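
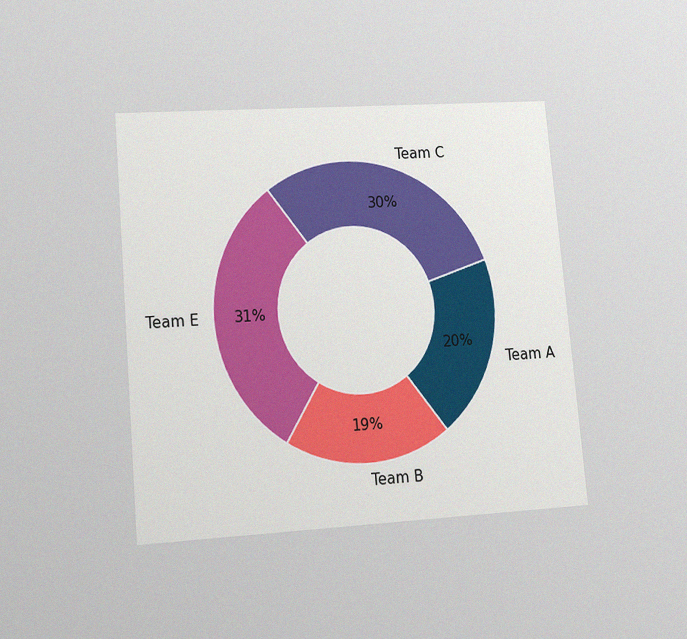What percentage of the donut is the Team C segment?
The chart is tilted about 5° counter-clockwise and viewed at a slight angle, with some photo noise. The Team C segment takes up 30% of the ring.

30%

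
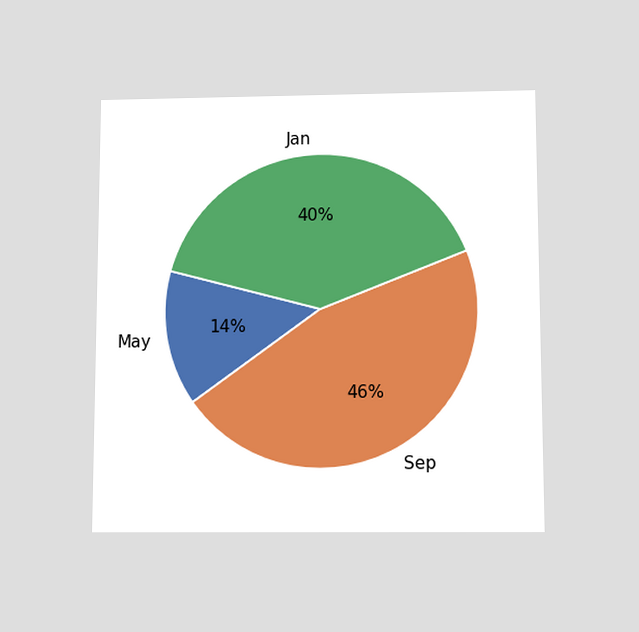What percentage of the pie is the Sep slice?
46%

The chart is viewed slightly from below. The Sep slice takes up 46% of the pie.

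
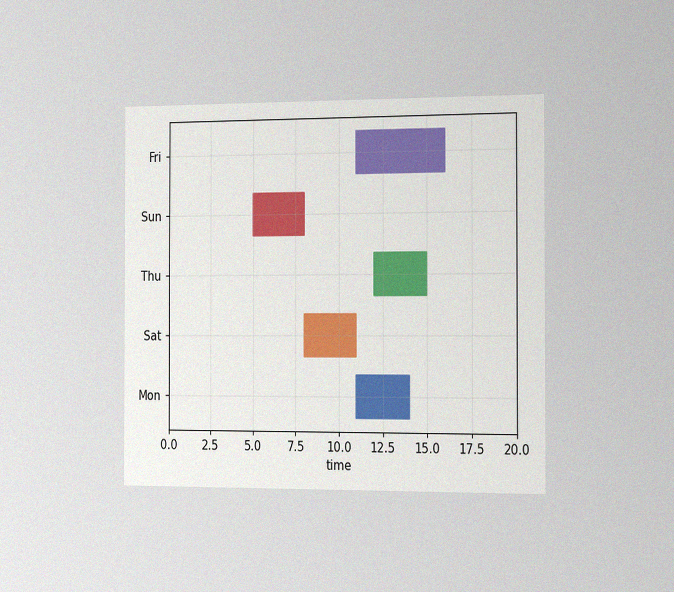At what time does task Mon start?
11

The chart is viewed slightly from the right, with some photo noise. The Mon bar begins at t=11.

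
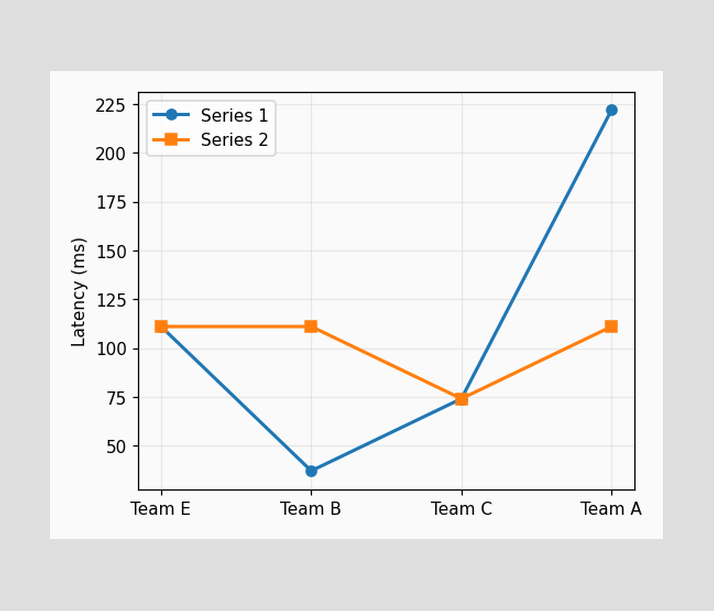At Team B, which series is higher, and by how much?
At Team B, Series 2 sits above the other line by 74ms.

Series 2, by 74ms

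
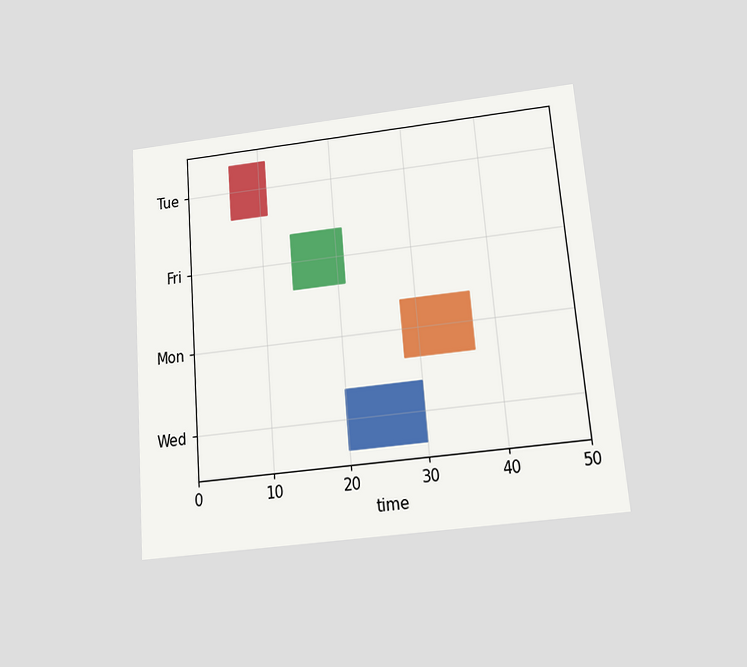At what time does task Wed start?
The chart is tilted about 5° counter-clockwise and viewed slightly from below. The Wed bar begins at t=20.

20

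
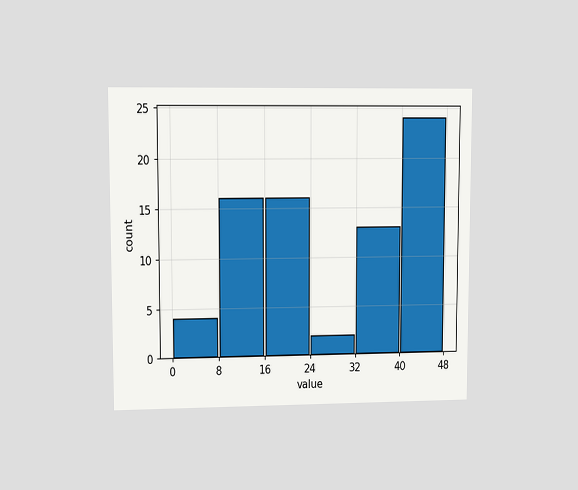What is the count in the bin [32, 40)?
The chart is viewed at a slight angle. The [32, 40) bin has height 13.

13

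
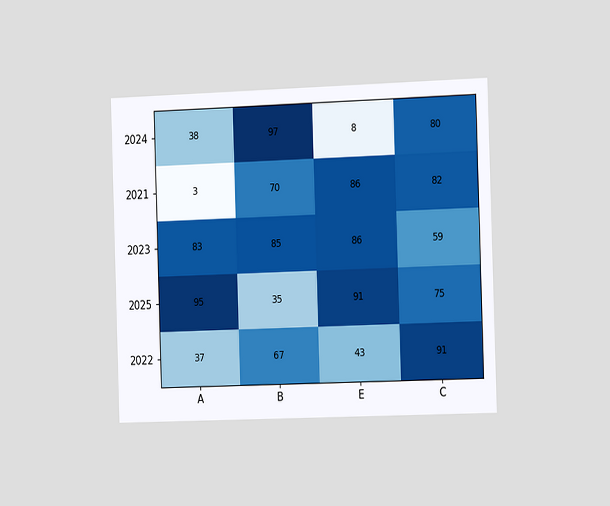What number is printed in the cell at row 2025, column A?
The chart is viewed slightly from the right. The (2025, A) cell reads 95.

95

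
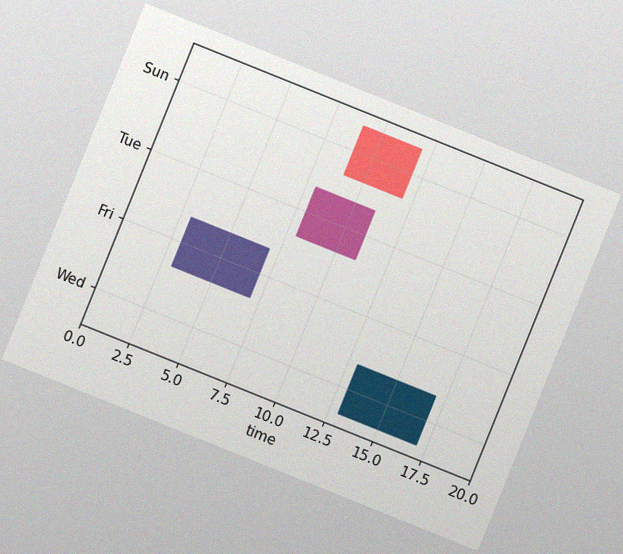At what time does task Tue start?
The chart is tilted about 22° clockwise, with some photo noise. The Tue bar begins at t=8.

8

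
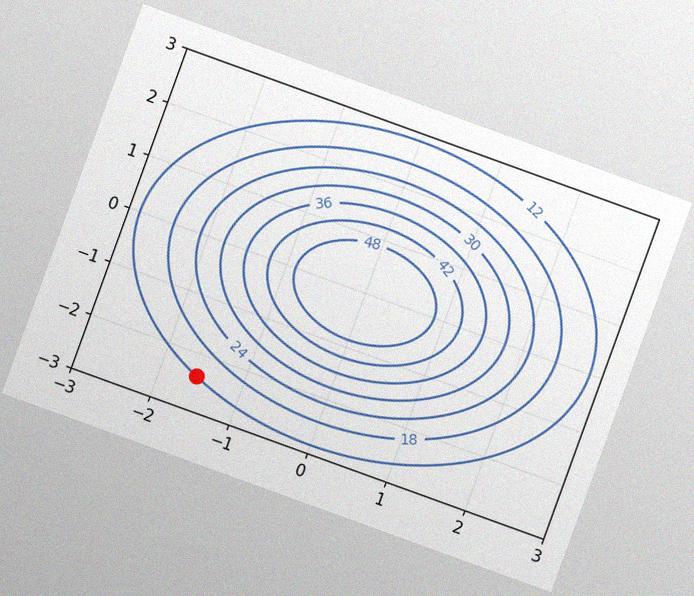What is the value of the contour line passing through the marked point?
The chart is tilted about 20° clockwise, with some photo noise. The marked point sits on the contour labelled 12.

12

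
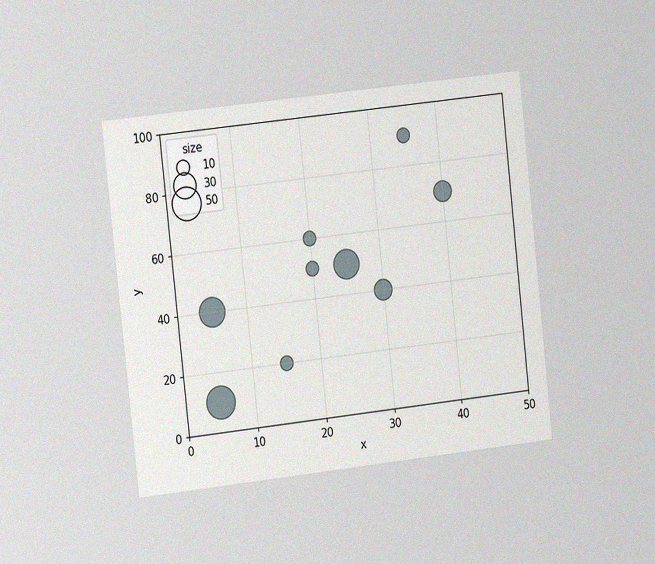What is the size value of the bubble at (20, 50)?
10

The chart is tilted about 6° counter-clockwise and viewed slightly from the left, with some photo noise. Matching the bubble at (20, 50) against the size legend gives 10.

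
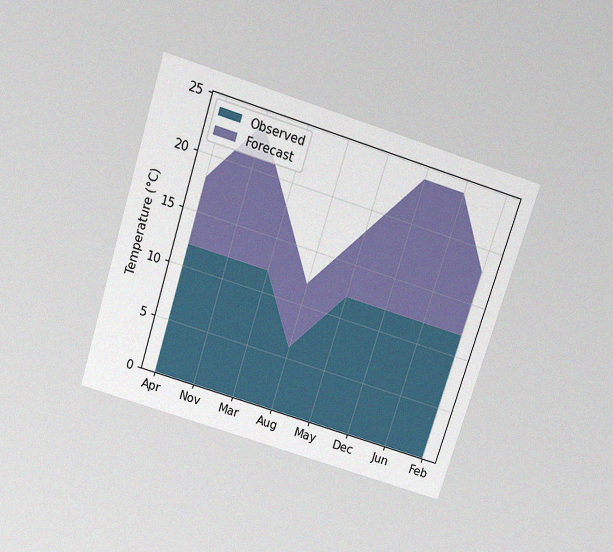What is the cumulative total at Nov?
The chart is tilted about 17° clockwise and viewed slightly from above, with some photo noise. The stacked total at Nov reaches 24°C.

24°C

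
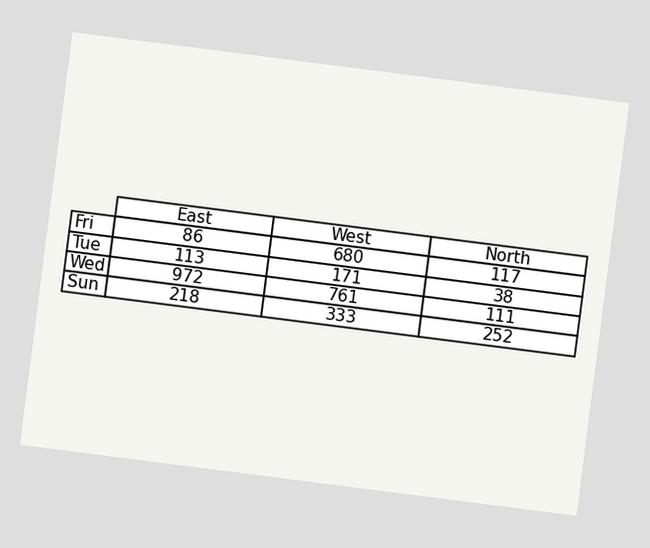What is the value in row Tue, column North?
38

The chart is tilted about 7° clockwise. The (Tue, North) cell reads 38.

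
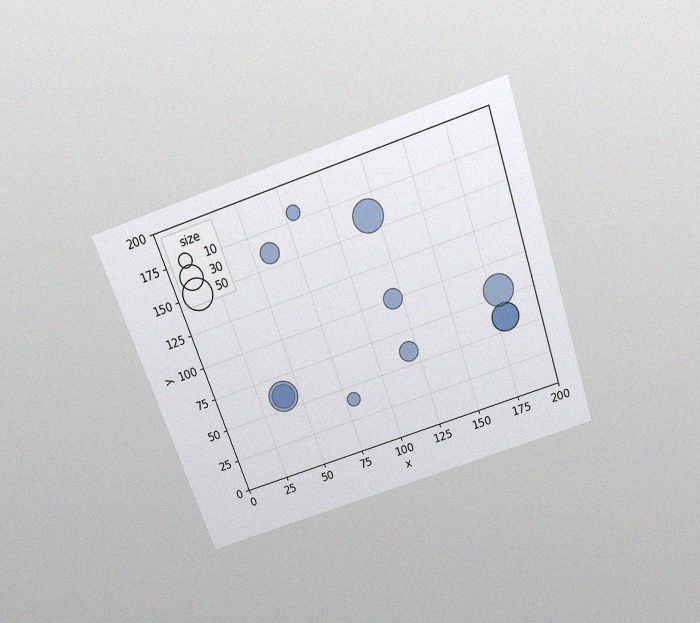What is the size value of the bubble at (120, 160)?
The chart is tilted about 19° counter-clockwise and viewed slightly from above, with some photo noise. Matching the bubble at (120, 160) against the size legend gives 50.

50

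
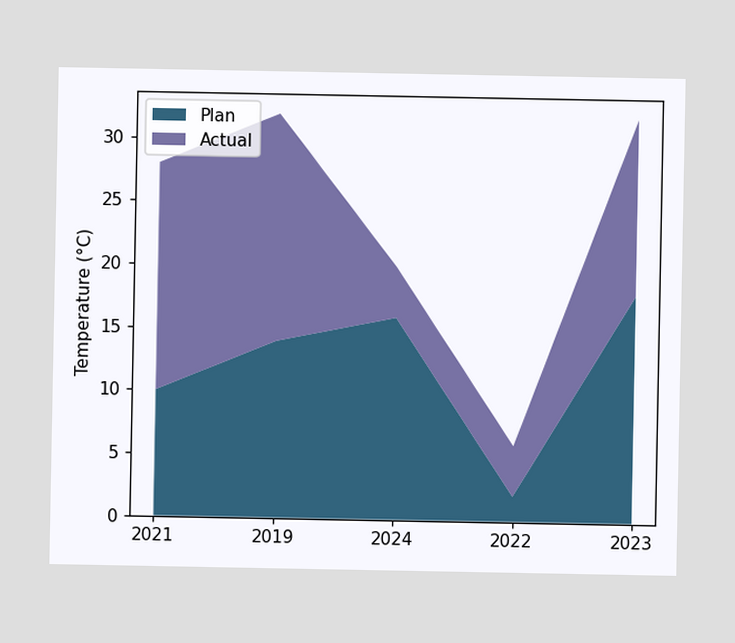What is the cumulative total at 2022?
6°C

The stacked total at 2022 reaches 6°C.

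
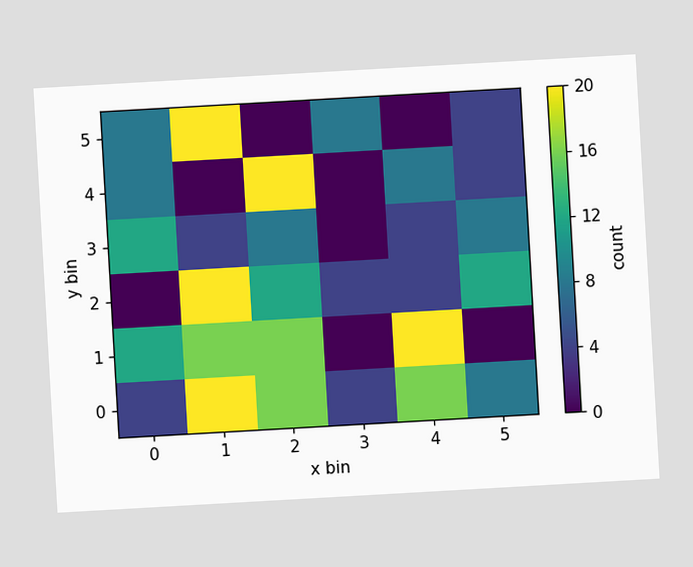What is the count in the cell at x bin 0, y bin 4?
The chart is tilted about 3° counter-clockwise. Matching the cell (0, 4) against the colorbar gives 8.

8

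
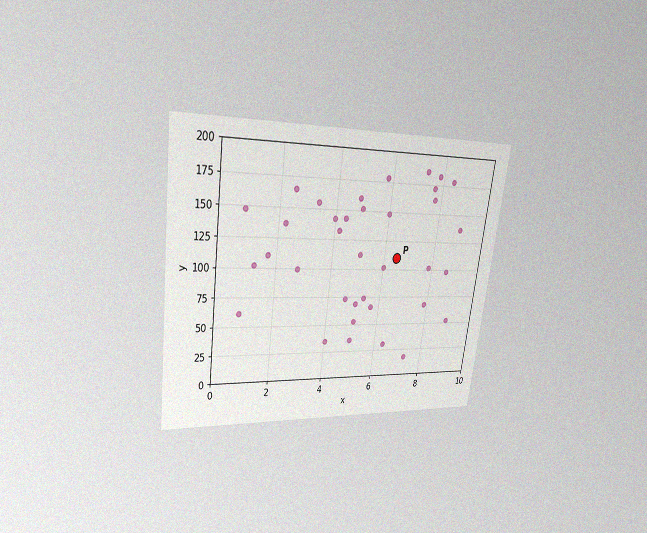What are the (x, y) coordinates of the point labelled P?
(6.5, 110)

The chart is tilted about 8° clockwise and viewed at a slight angle, with some photo noise. Following the gridlines from P to each axis, P sits at (6.5, 110).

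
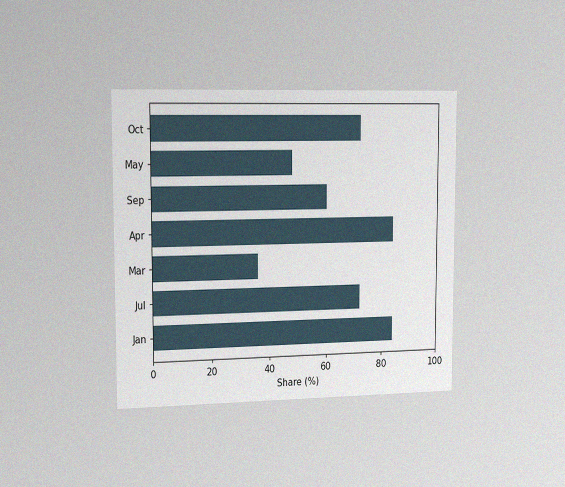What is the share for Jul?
72%

The chart is viewed slightly from the left, with some photo noise. Reading along the chart's x-axis, the Jul bar reaches 72%.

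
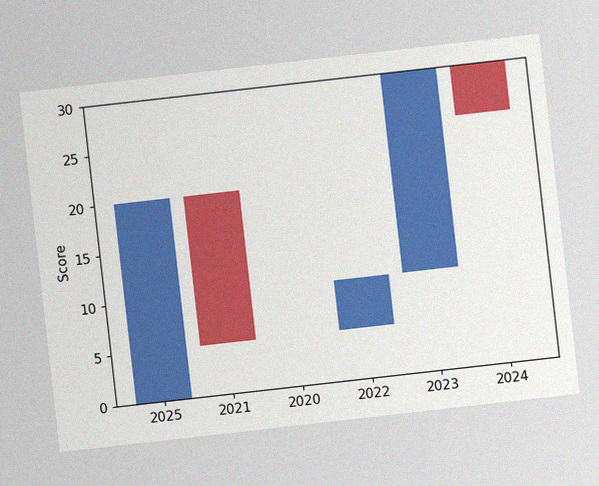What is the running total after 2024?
25

The chart is tilted about 6° counter-clockwise, with some photo noise. After 2024 the running total reaches 25.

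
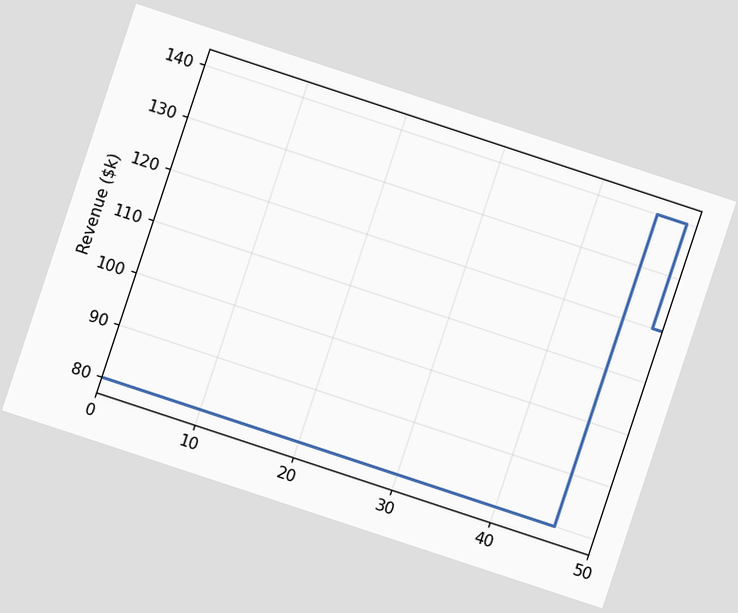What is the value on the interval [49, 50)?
The chart is tilted about 18° clockwise. On [49, 50) the step sits at $120k.

$120k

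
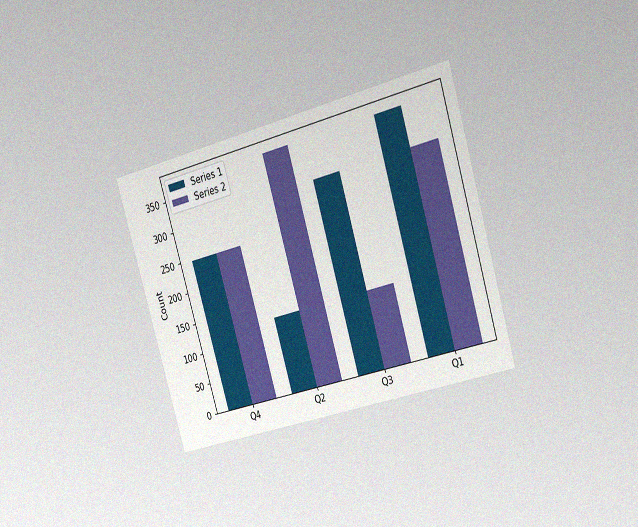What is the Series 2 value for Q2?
372

The chart is tilted about 17° counter-clockwise and viewed slightly from the right, with some photo noise. The Series 2 bar at Q2 reaches 372 on the y-axis.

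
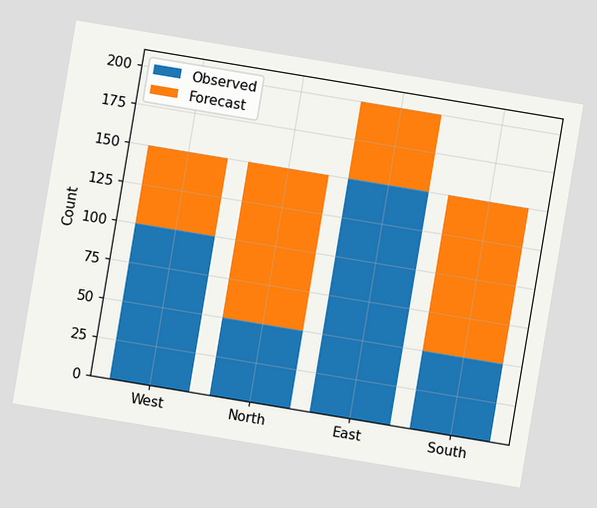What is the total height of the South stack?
The chart is tilted about 9° clockwise. The South stack's top reaches 150 on the y-axis.

150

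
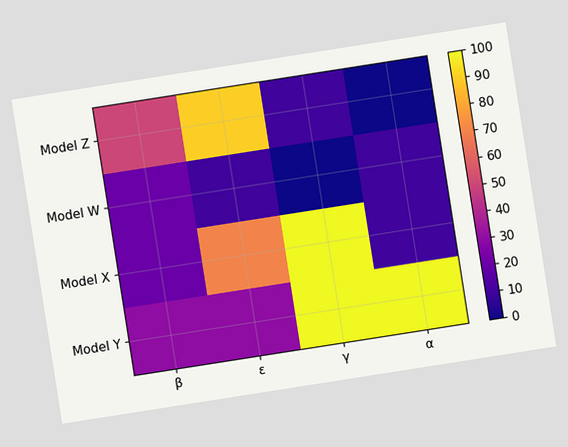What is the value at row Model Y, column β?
30

The chart is tilted about 9° counter-clockwise. Matching cell (Model Y, β) against the colorbar gives 30.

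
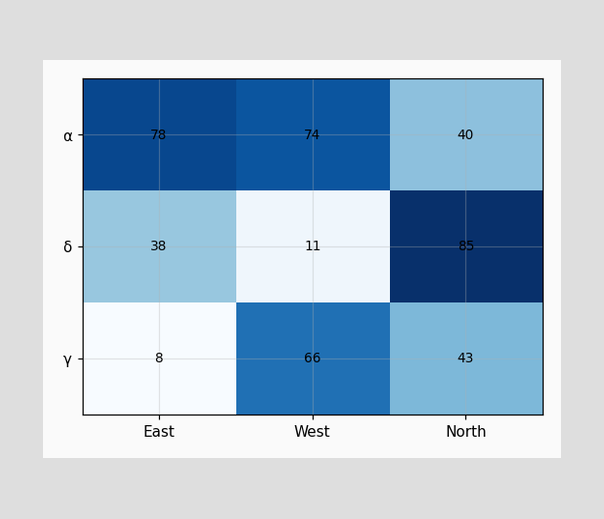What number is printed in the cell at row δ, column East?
The (δ, East) cell reads 38.

38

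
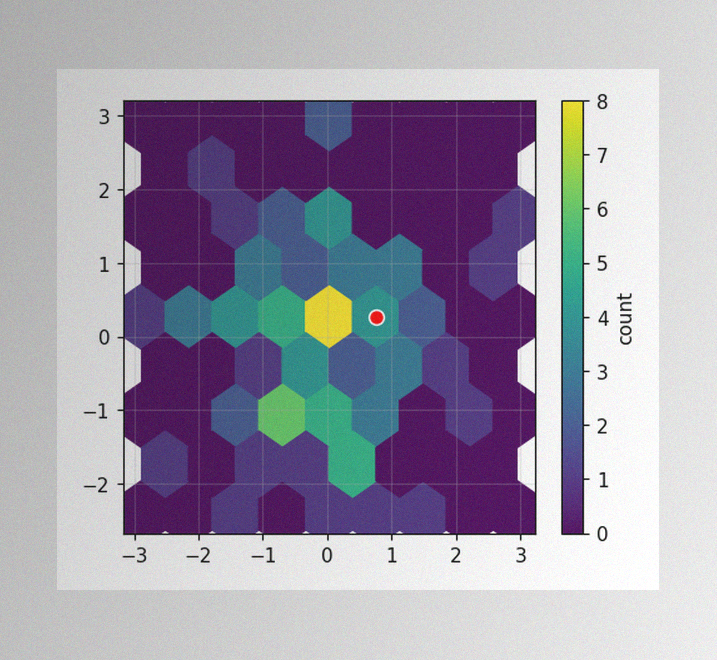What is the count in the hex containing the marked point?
The image has some photo noise and uneven lighting. The marked hex reads 4 on the colorbar.

4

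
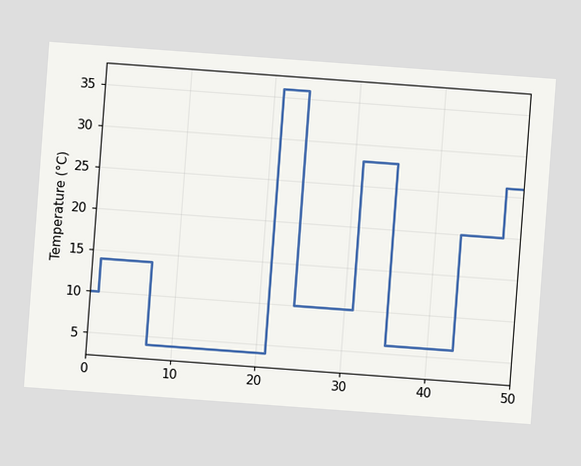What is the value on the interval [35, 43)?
6°C

The chart is tilted about 4° clockwise. On [35, 43) the step sits at 6°C.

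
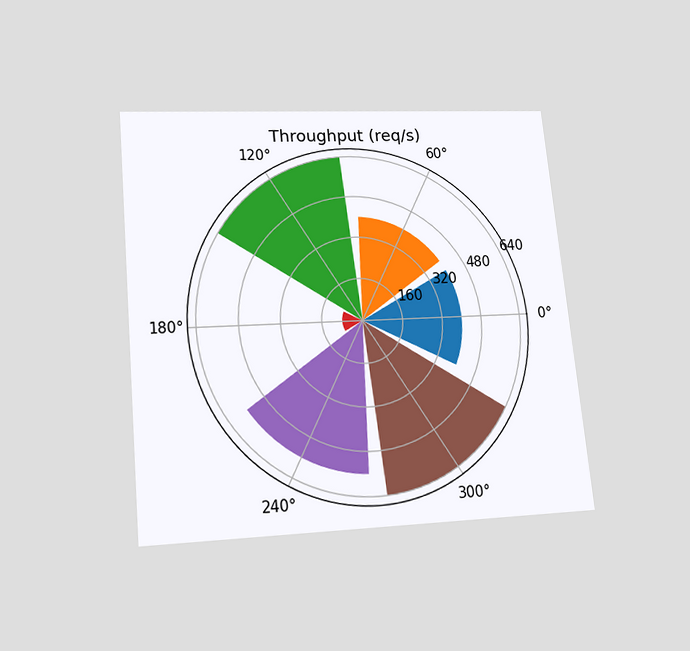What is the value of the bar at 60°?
The chart is tilted about 5° counter-clockwise and viewed slightly from below. The bar at 60° reaches 400req/s on the radial axis.

400req/s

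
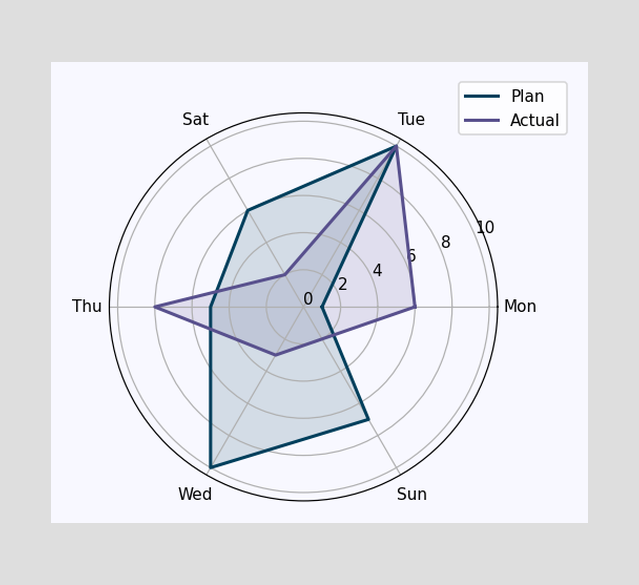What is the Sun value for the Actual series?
2

On the Sun axis, Actual reaches 2.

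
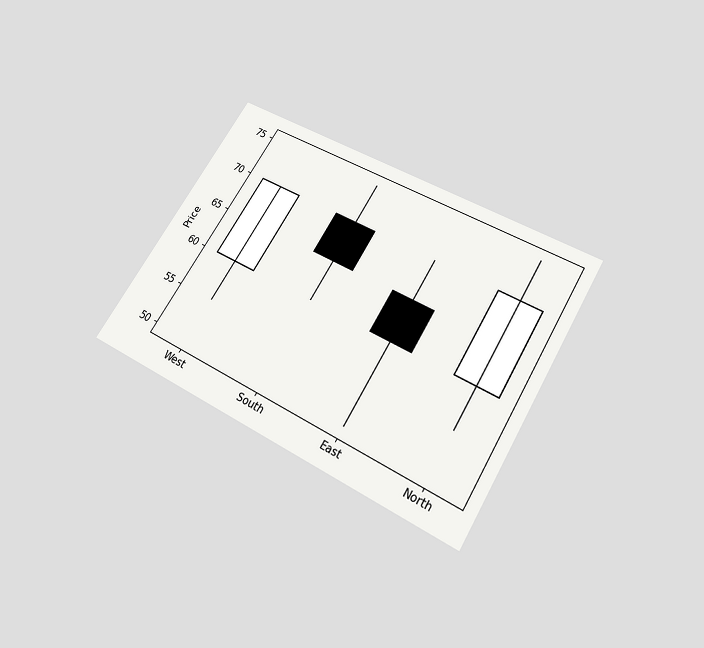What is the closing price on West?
70

The chart is tilted about 31° clockwise and viewed slightly from below. The West candle closes at 70.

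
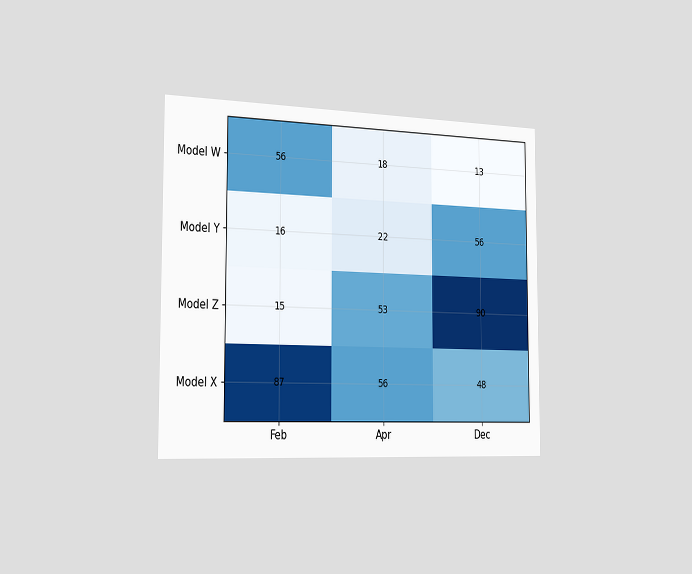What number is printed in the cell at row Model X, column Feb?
87

The chart is viewed slightly from the left. The (Model X, Feb) cell reads 87.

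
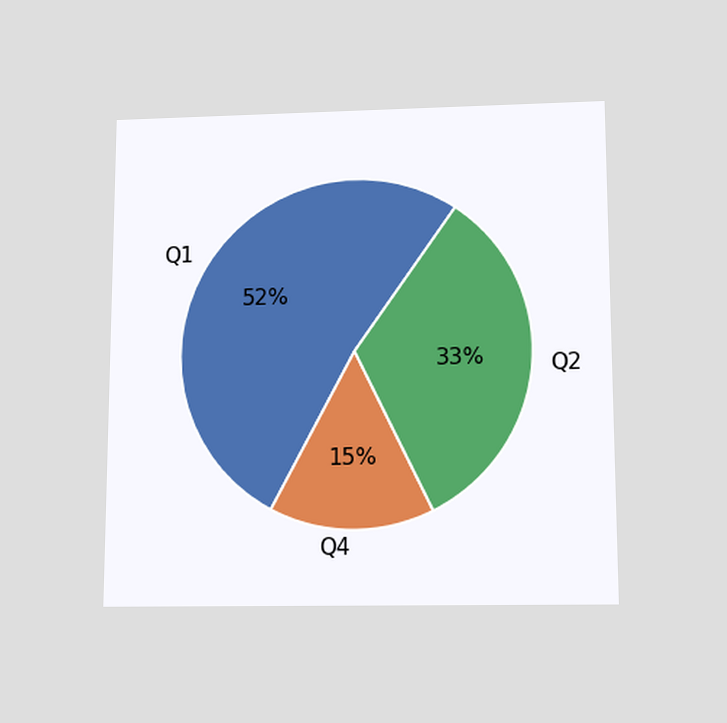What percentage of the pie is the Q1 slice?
The chart is viewed slightly from below. The Q1 slice takes up 52% of the pie.

52%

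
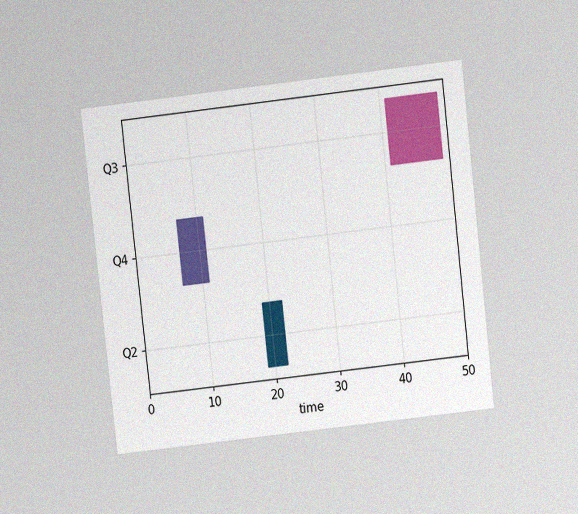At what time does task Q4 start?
7

The chart is tilted about 6° counter-clockwise and viewed at a slight angle, with some photo noise. The Q4 bar begins at t=7.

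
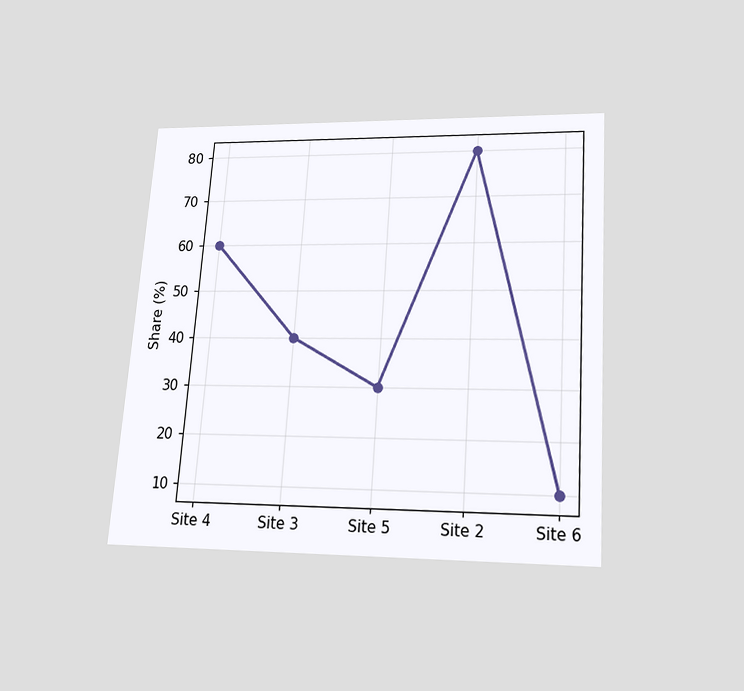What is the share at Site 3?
The chart is tilted about 4° clockwise and viewed slightly from below. At Site 3, the line is at 40%.

40%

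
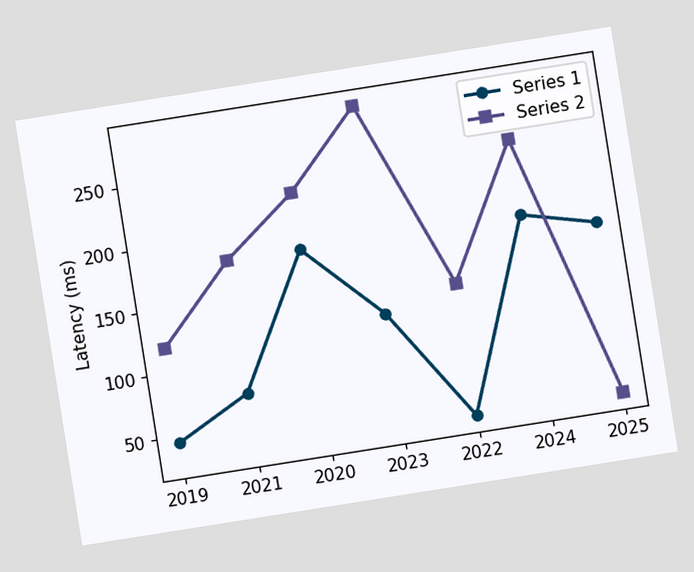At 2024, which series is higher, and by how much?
The chart is tilted about 9° counter-clockwise. At 2024, Series 2 sits above the other line by 60ms.

Series 2, by 60ms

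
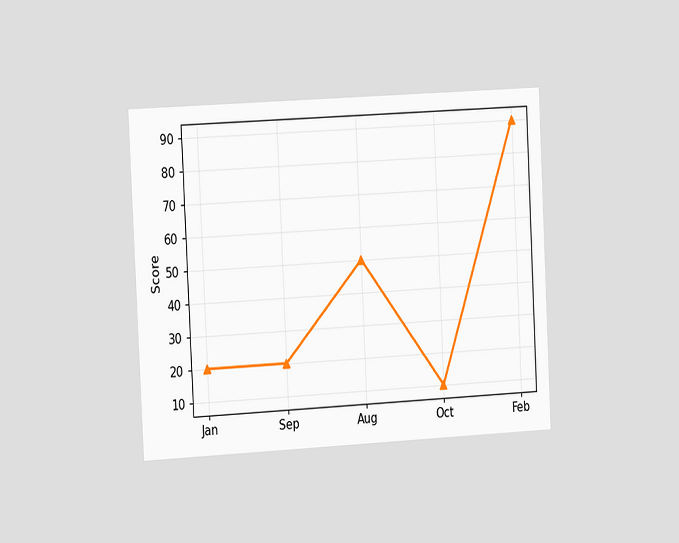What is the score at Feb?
90

The chart is tilted about 3° counter-clockwise and viewed slightly from the left. At Feb, the line is at 90.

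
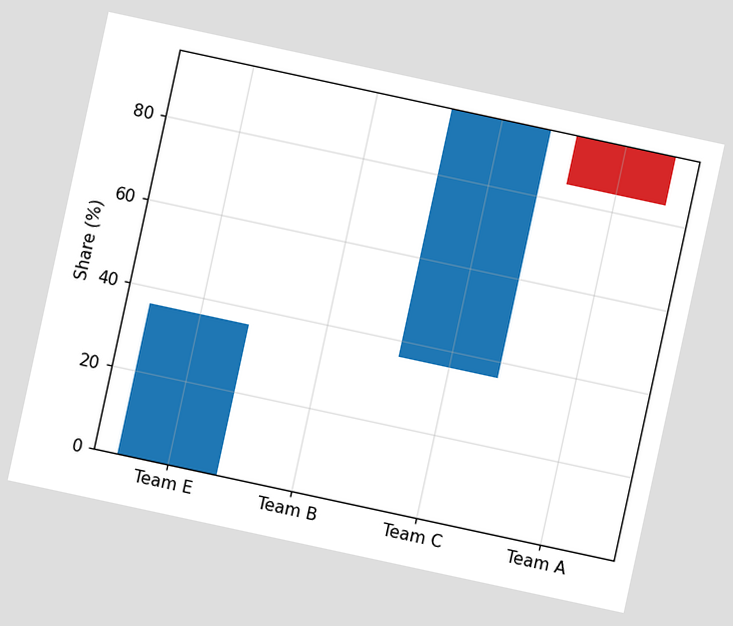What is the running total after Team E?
The chart is tilted about 12° clockwise. After Team E the running total reaches 36%.

36%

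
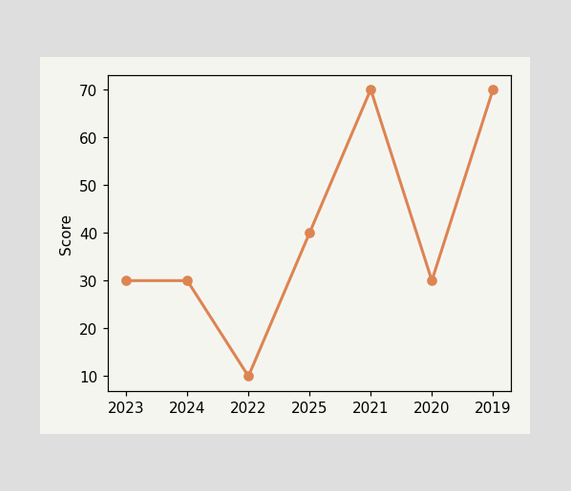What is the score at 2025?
At 2025, the line is at 40.

40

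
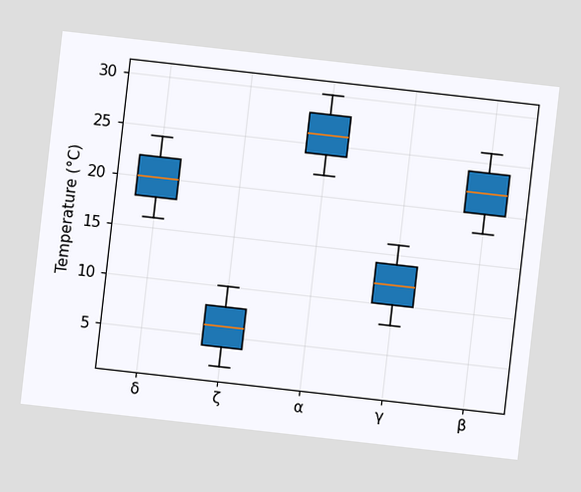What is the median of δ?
20°C

The chart is tilted about 6° clockwise. The median line in the δ box sits at 20°C.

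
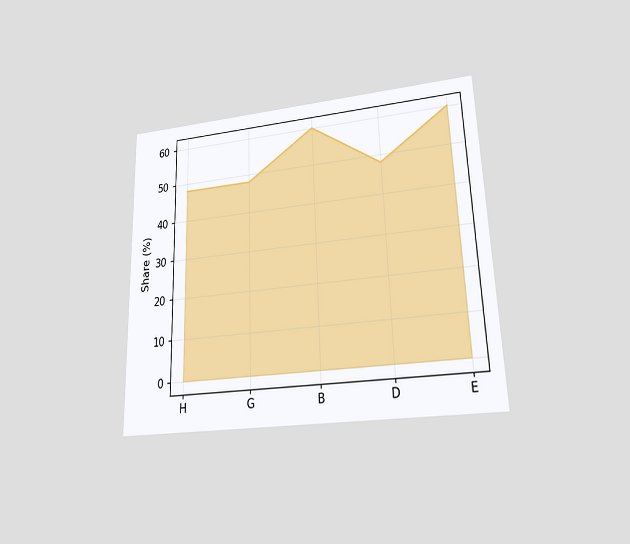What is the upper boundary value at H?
The chart is viewed at a slight angle. At H the upper boundary is at 48%.

48%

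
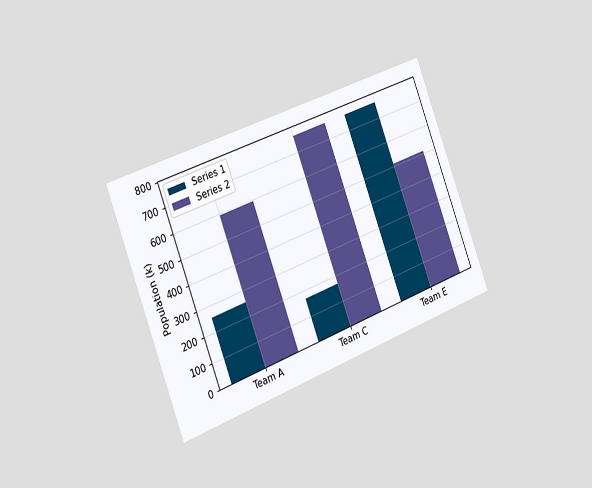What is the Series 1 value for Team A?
The chart is tilted about 21° counter-clockwise and viewed slightly from the left. The Series 1 bar at Team A reaches 255k on the y-axis.

255k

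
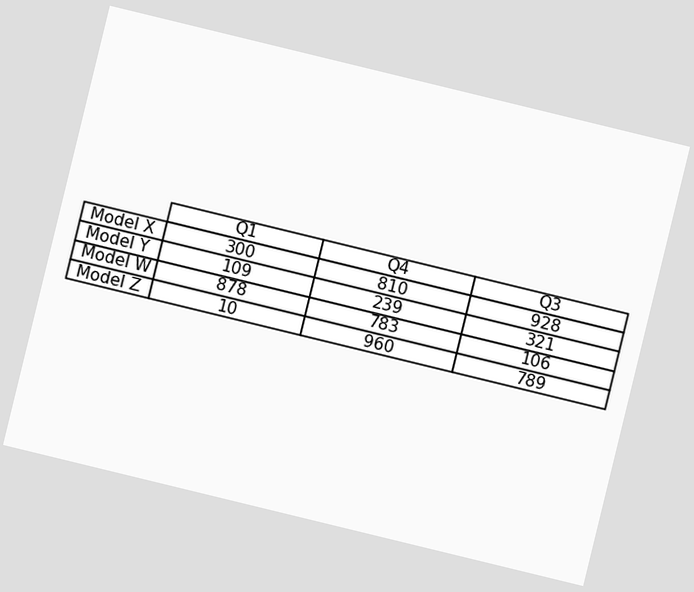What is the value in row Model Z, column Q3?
789

The chart is tilted about 14° clockwise. The (Model Z, Q3) cell reads 789.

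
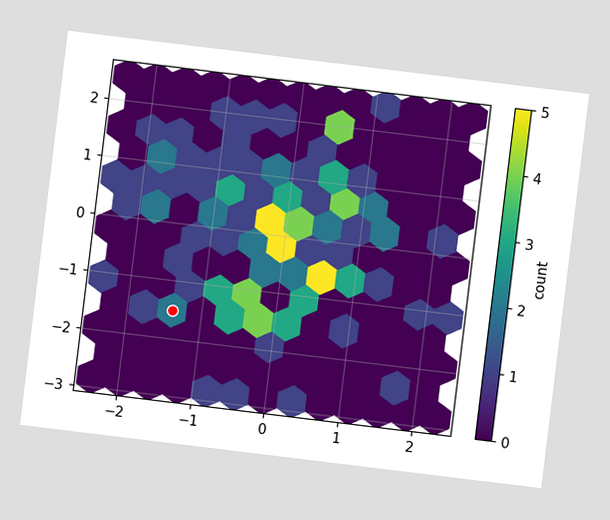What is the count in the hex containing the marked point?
The chart is tilted about 7° clockwise. The marked hex reads 2 on the colorbar.

2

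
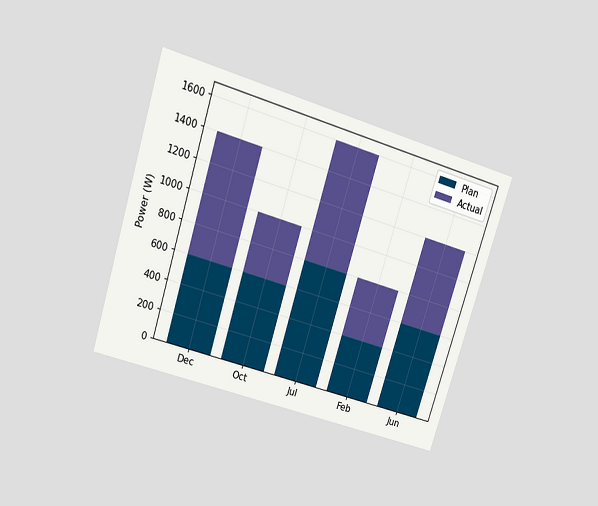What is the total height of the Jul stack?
The chart is tilted about 17° clockwise and viewed slightly from above. The Jul stack's top reaches 1600W on the y-axis.

1600W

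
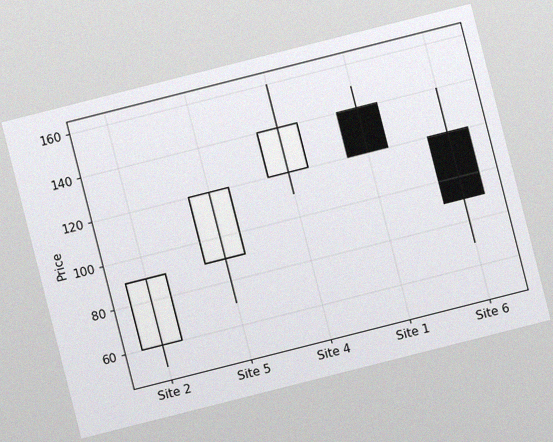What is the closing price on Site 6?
The chart is tilted about 14° counter-clockwise, with some photo noise. The Site 6 candle closes at 90.

90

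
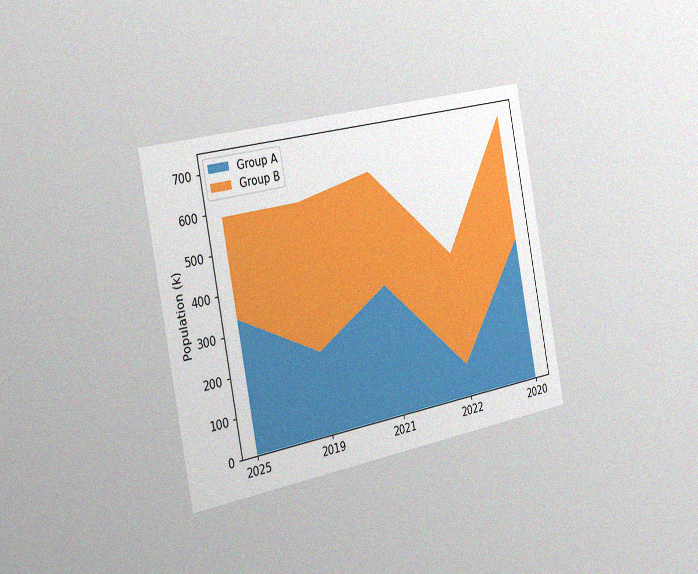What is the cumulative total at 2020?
714k

The chart is tilted about 11° counter-clockwise and viewed slightly from the left, with some photo noise. The stacked total at 2020 reaches 714k.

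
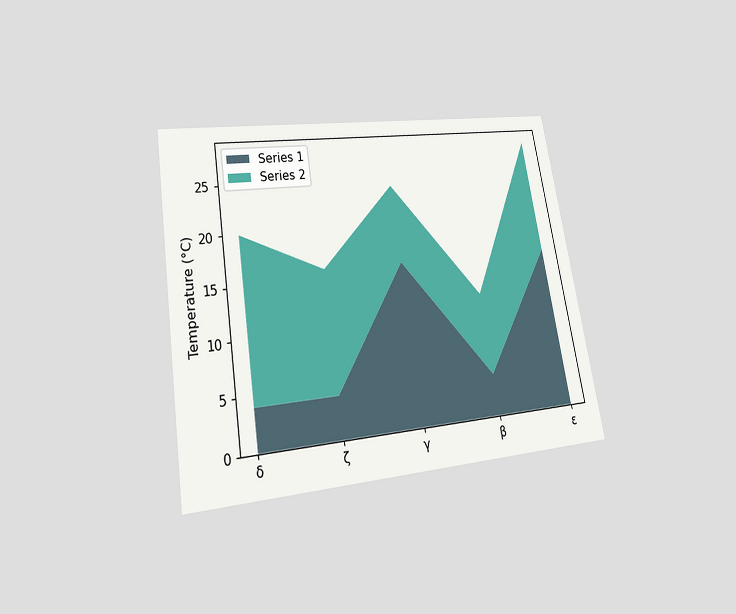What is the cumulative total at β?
12°C

The chart is tilted about 9° counter-clockwise and viewed at a slight angle. The stacked total at β reaches 12°C.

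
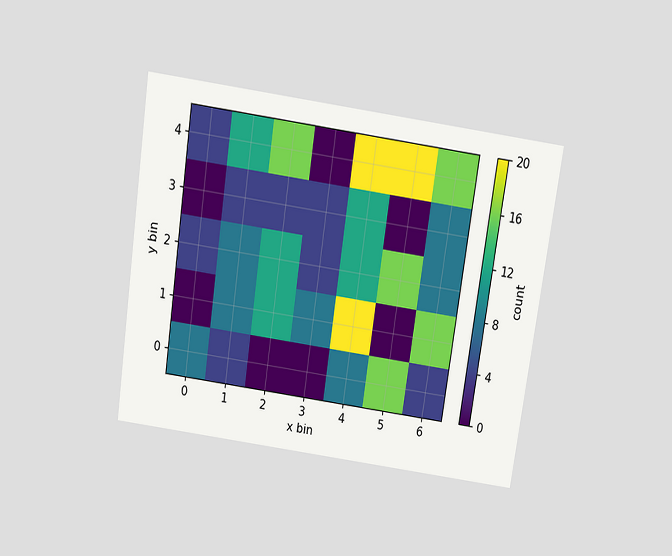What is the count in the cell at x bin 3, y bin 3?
The chart is tilted about 8° clockwise and viewed slightly from above. Matching the cell (3, 3) against the colorbar gives 4.

4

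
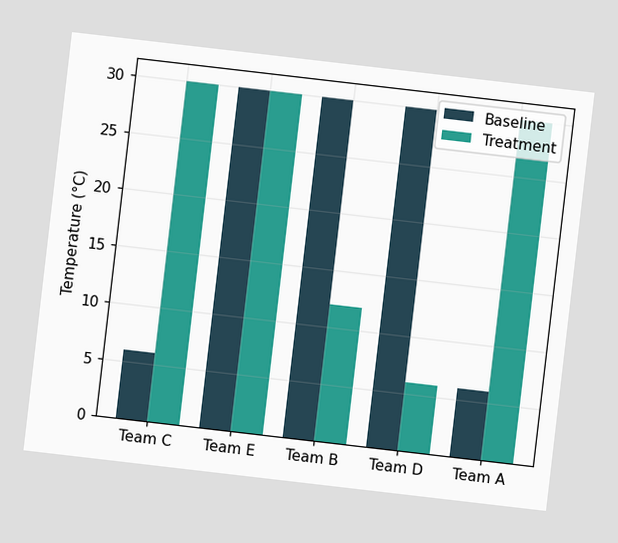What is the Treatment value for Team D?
6°C

The chart is tilted about 7° clockwise. The Treatment bar at Team D reaches 6°C on the y-axis.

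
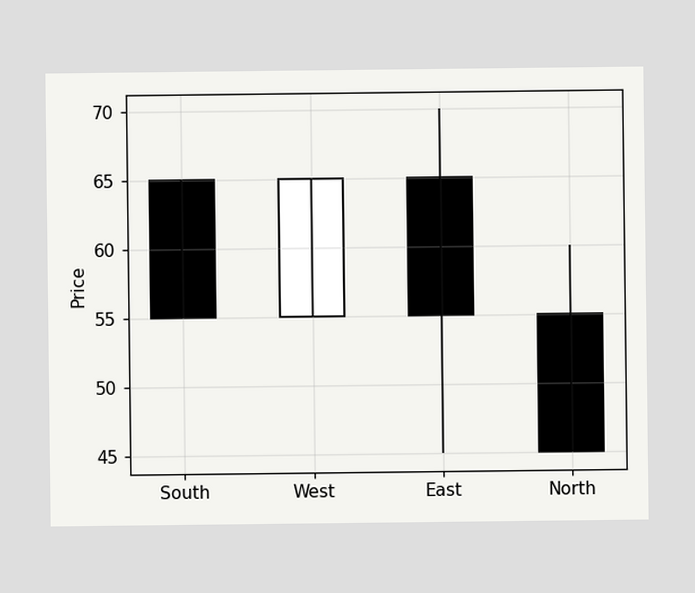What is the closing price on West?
65

The West candle closes at 65.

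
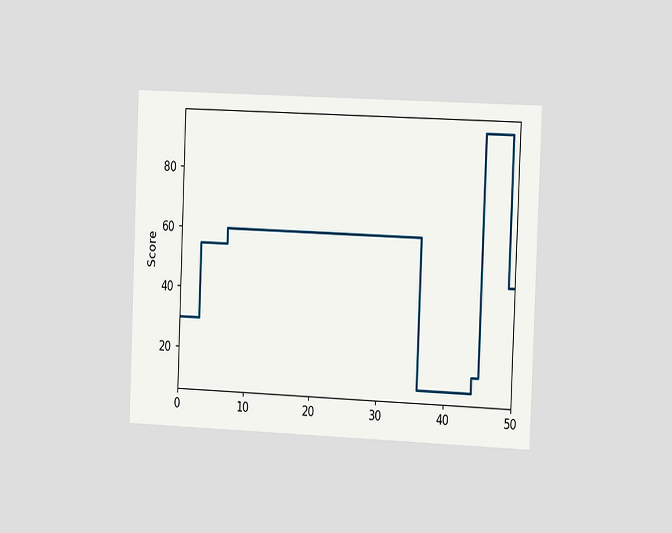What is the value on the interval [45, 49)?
95

The chart is tilted about 2° clockwise and viewed slightly from the right. On [45, 49) the step sits at 95.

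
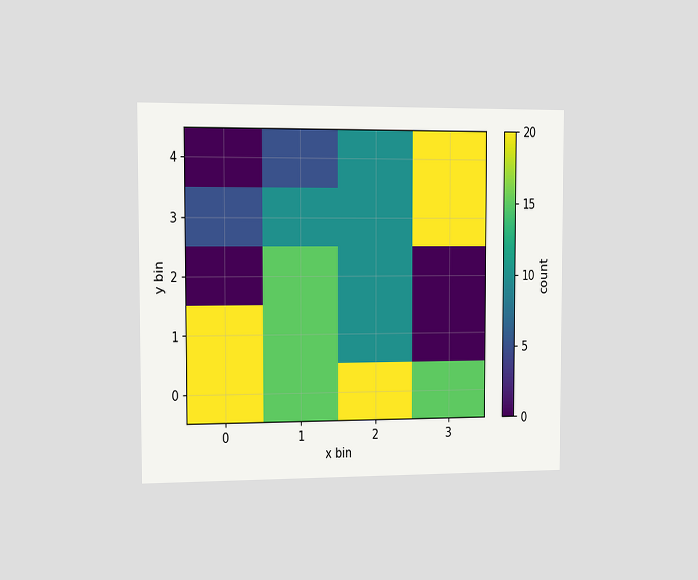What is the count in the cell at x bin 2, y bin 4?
The chart is viewed slightly from the left. Matching the cell (2, 4) against the colorbar gives 10.

10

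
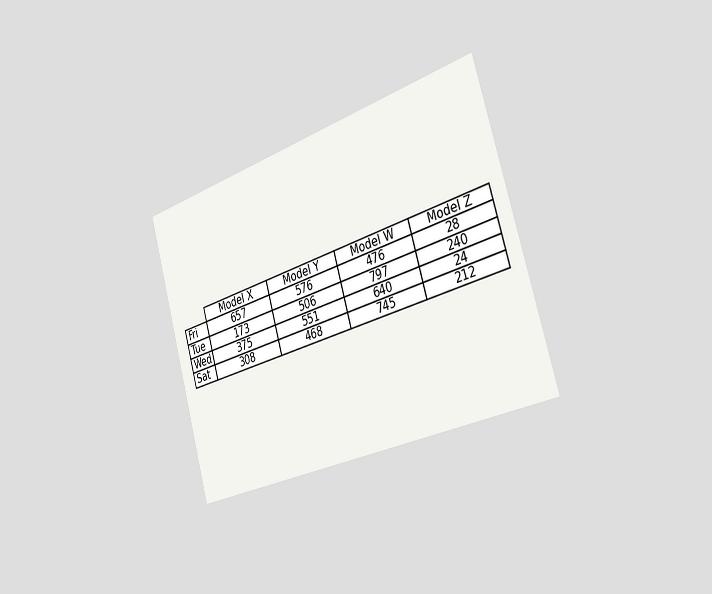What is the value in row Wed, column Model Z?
24

The chart is tilted about 16° counter-clockwise and viewed slightly from the right. The (Wed, Model Z) cell reads 24.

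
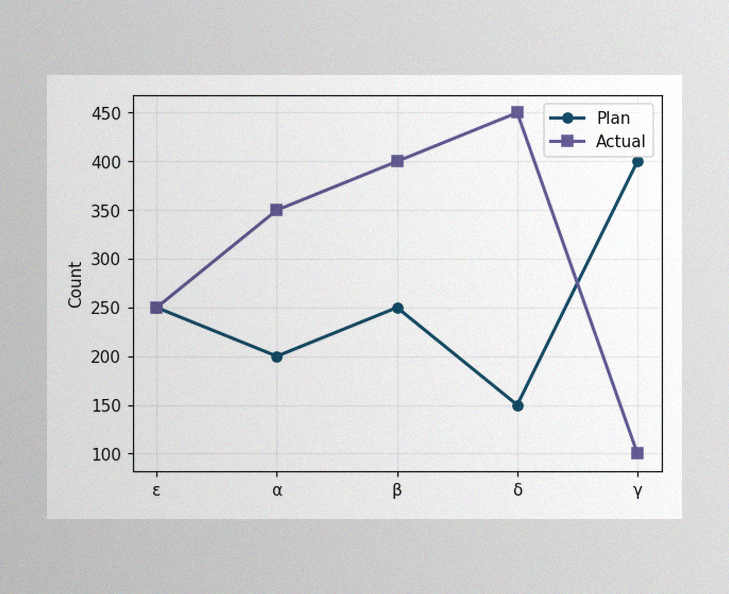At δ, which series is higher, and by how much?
Actual, by 300

The image has some photo noise and uneven lighting. At δ, Actual sits above the other line by 300.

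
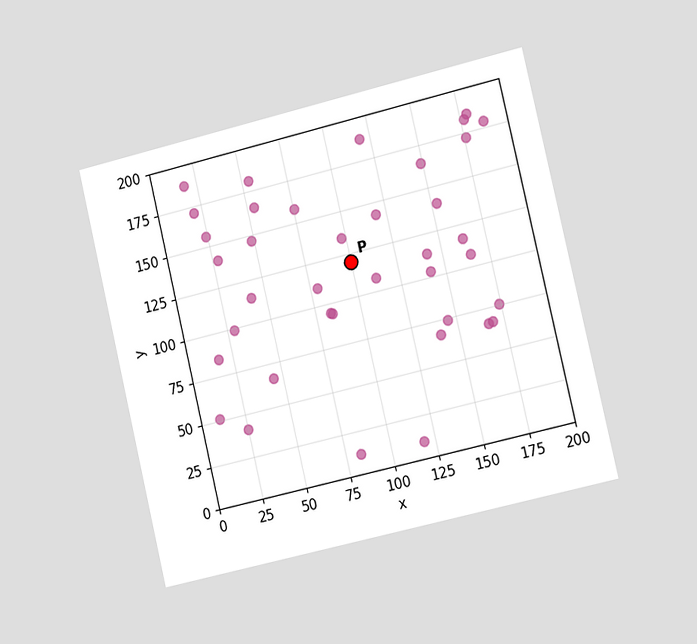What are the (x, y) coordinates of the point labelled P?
(100, 120)

The chart is tilted about 13° counter-clockwise and viewed slightly from the right. Following the gridlines from P to each axis, P sits at (100, 120).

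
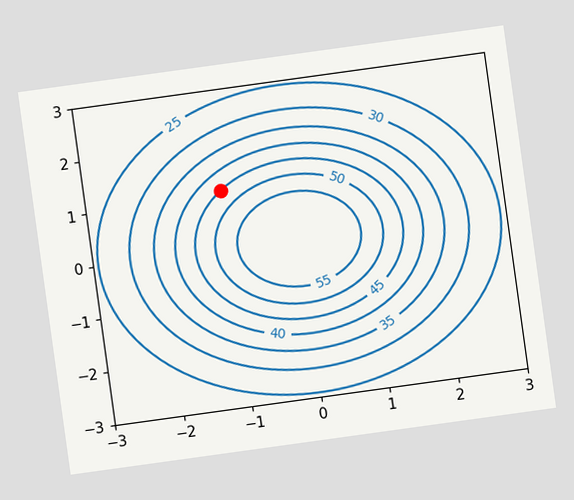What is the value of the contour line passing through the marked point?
45

The chart is tilted about 8° counter-clockwise. The marked point sits on the contour labelled 45.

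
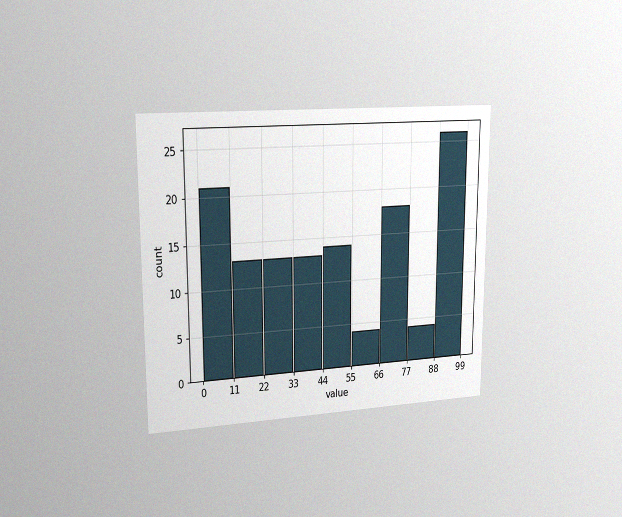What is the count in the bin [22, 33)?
The chart is viewed slightly from the left, with some photo noise. The [22, 33) bin has height 13.

13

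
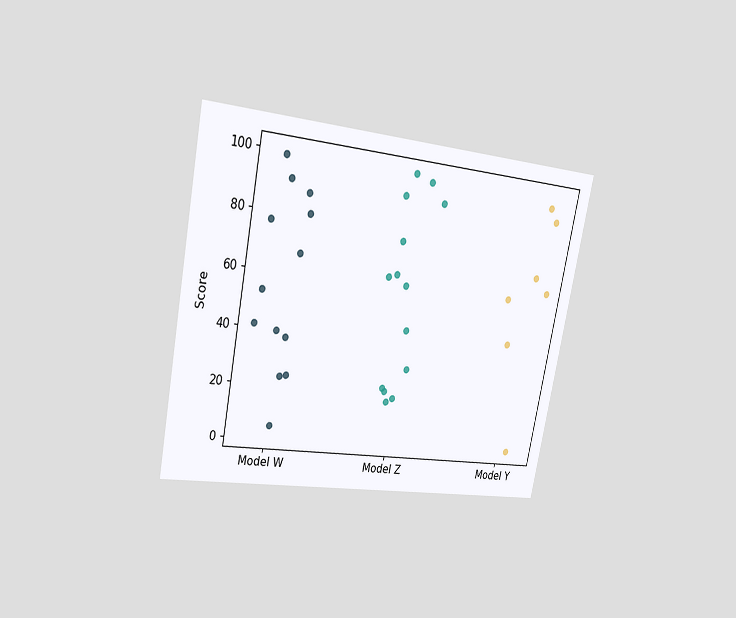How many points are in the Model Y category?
The chart is tilted about 11° clockwise and viewed slightly from the left. Counting the markers in the Model Y column gives 7.

7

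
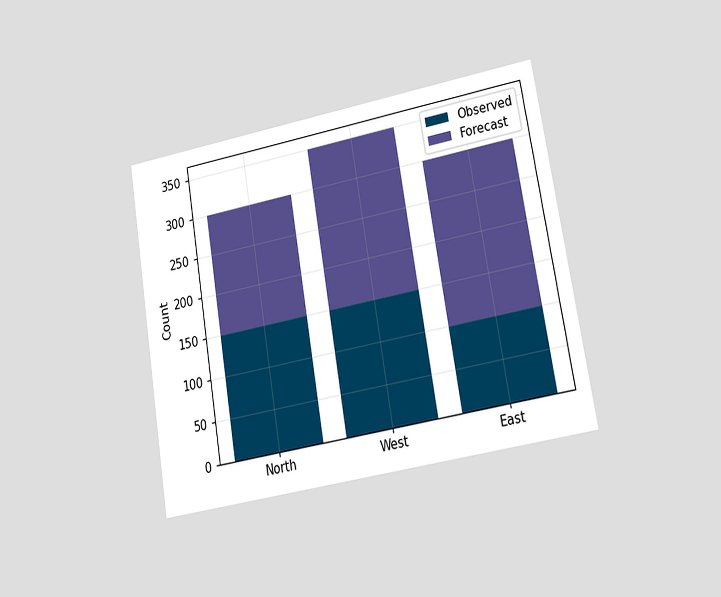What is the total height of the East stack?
The chart is tilted about 10° counter-clockwise and viewed at a slight angle. The East stack's top reaches 300 on the y-axis.

300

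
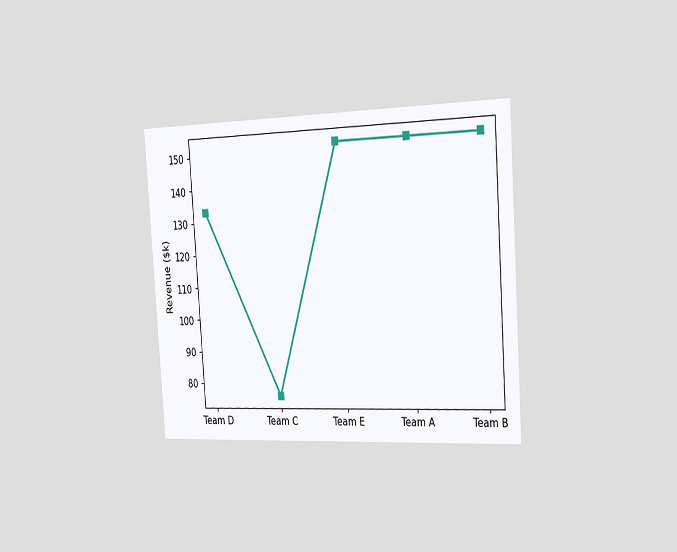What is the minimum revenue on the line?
$76k

The chart is tilted about 4° counter-clockwise and viewed slightly from the right. The lowest point is at Team C, and reading across to the y-axis gives $76k.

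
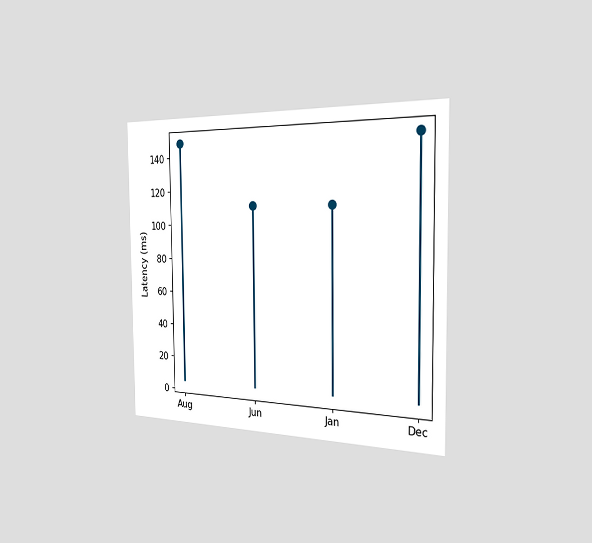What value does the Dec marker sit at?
The chart is viewed slightly from the right. The Dec marker sits at 148ms.

148ms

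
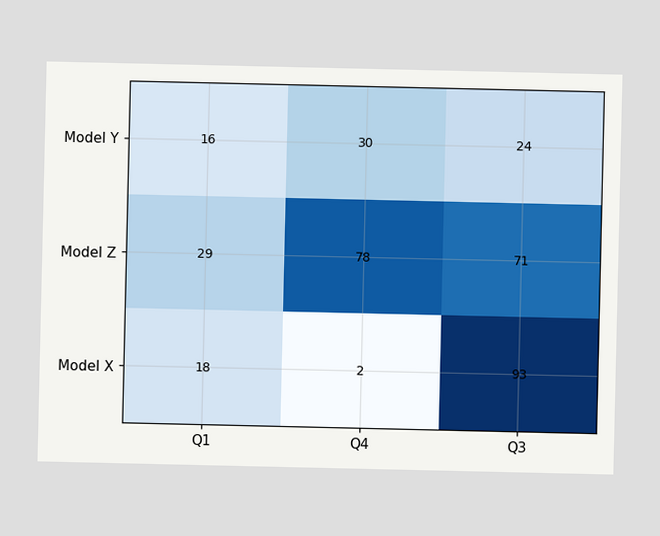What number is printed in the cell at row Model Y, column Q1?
The (Model Y, Q1) cell reads 16.

16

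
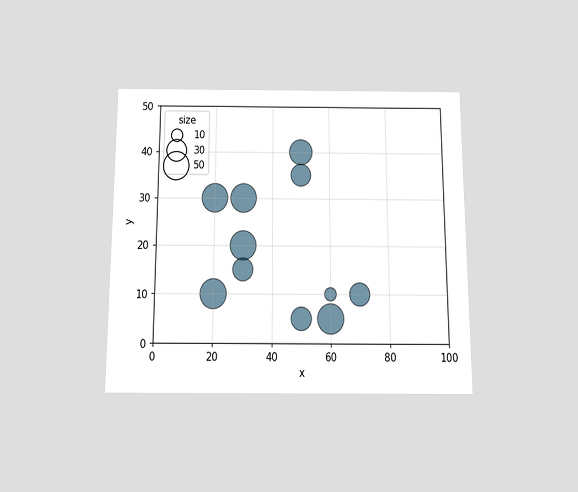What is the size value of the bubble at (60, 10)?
The chart is viewed slightly from below. Matching the bubble at (60, 10) against the size legend gives 10.

10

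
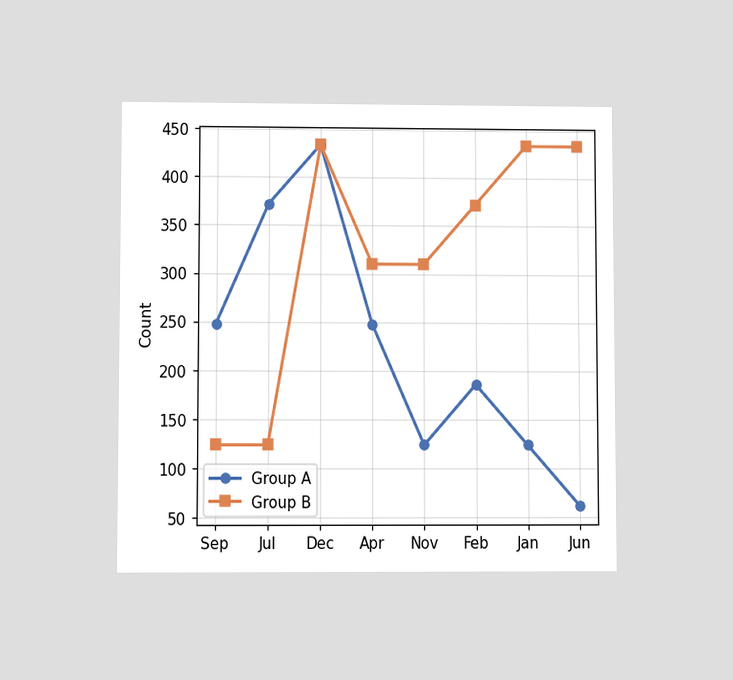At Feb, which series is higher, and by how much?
The chart is viewed at a slight angle. At Feb, Group B sits above the other line by 186.

Group B, by 186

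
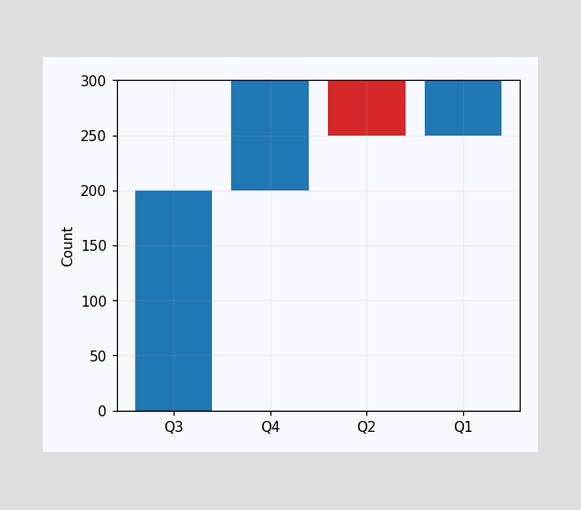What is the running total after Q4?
300

After Q4 the running total reaches 300.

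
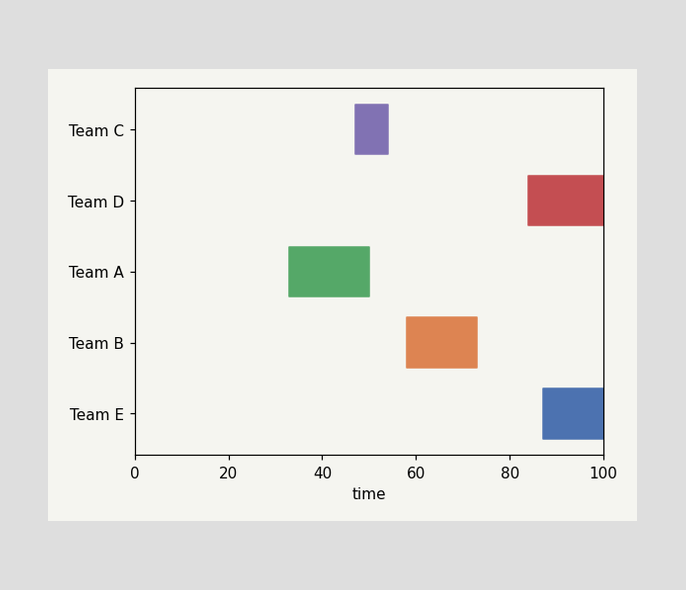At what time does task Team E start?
The Team E bar begins at t=87.

87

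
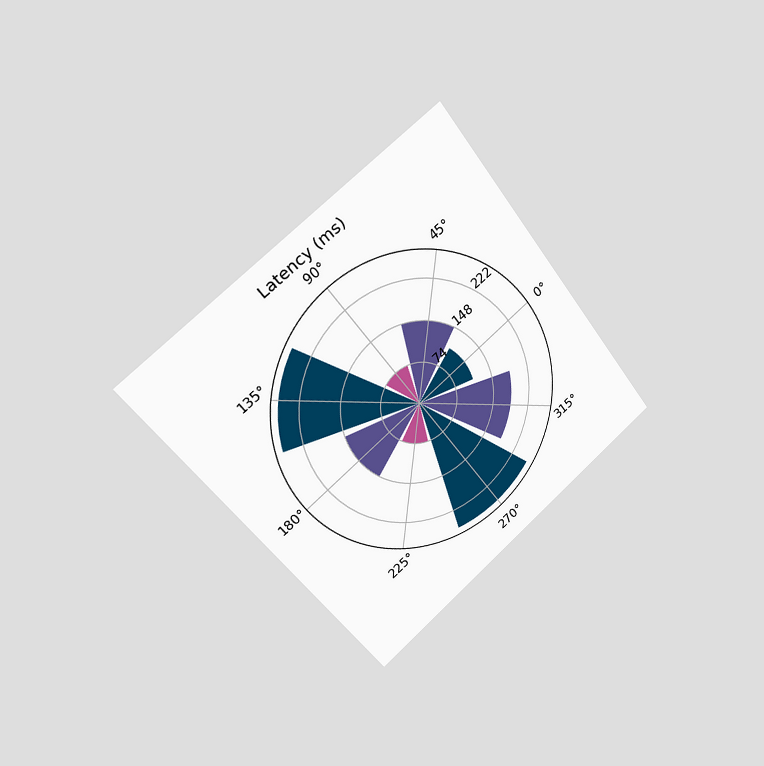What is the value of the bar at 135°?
The chart is tilted about 38° counter-clockwise and viewed slightly from the left. The bar at 135° reaches 259ms on the radial axis.

259ms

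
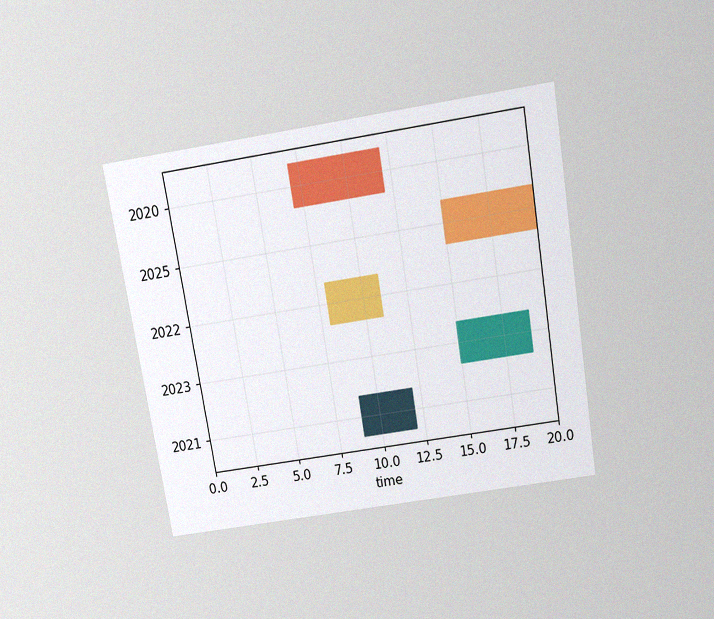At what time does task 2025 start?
15

The chart is tilted about 9° counter-clockwise and viewed slightly from above, with some photo noise. The 2025 bar begins at t=15.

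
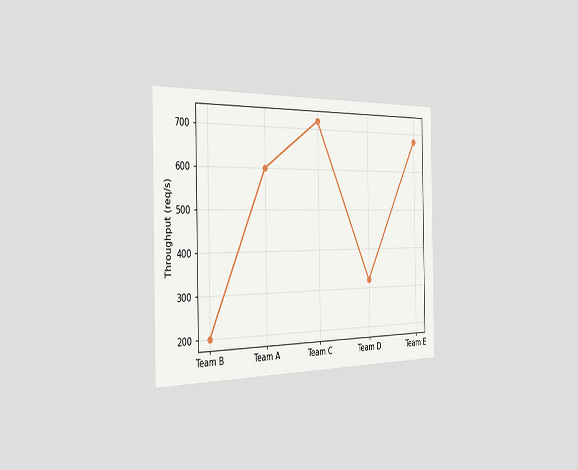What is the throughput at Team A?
The chart is viewed slightly from the left. At Team A, the line is at 600req/s.

600req/s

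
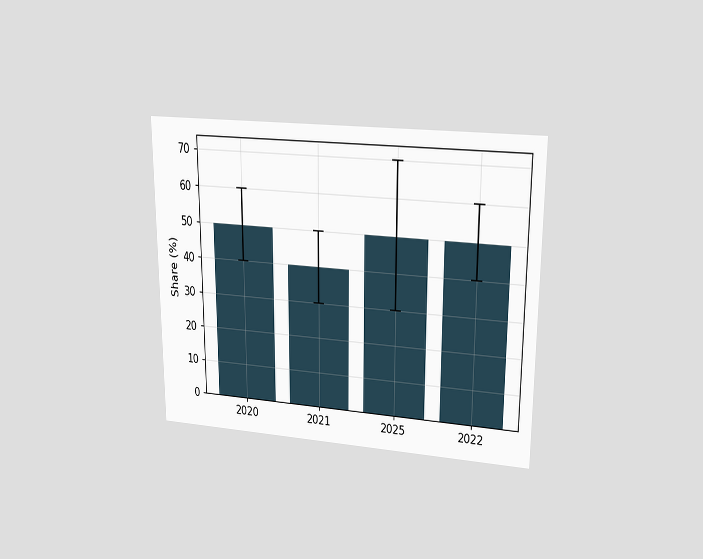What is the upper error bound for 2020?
The chart is viewed at a slight angle. The 2020 bar's upper whisker reaches 60%.

60%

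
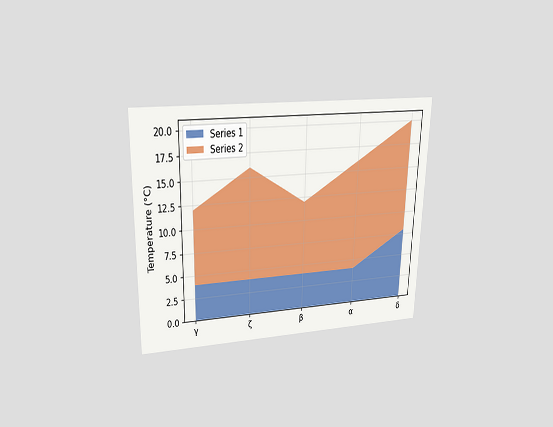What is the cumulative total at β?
The chart is viewed slightly from above. The stacked total at β reaches 12°C.

12°C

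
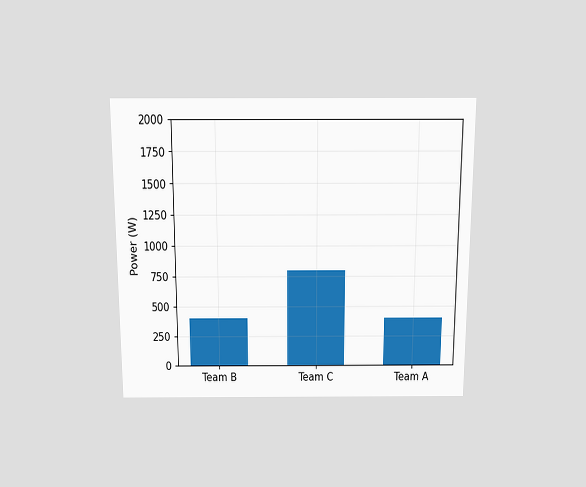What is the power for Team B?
400W

The chart is viewed slightly from above. Reading along the chart's y-axis, the Team B bar reaches 400W.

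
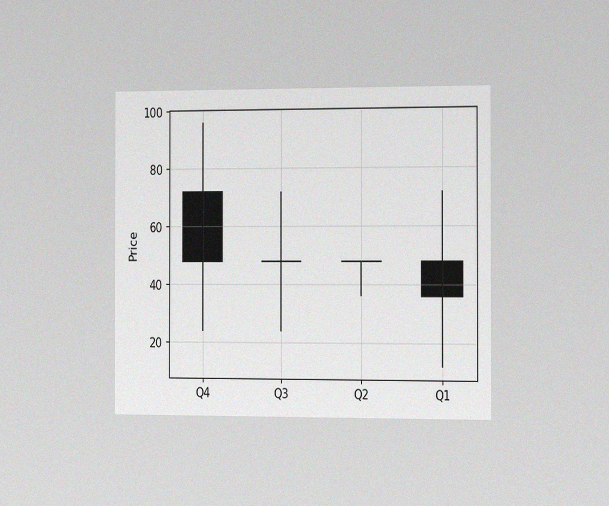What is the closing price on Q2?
The chart is viewed slightly from the right, with some photo noise. The Q2 candle closes at 48.

48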